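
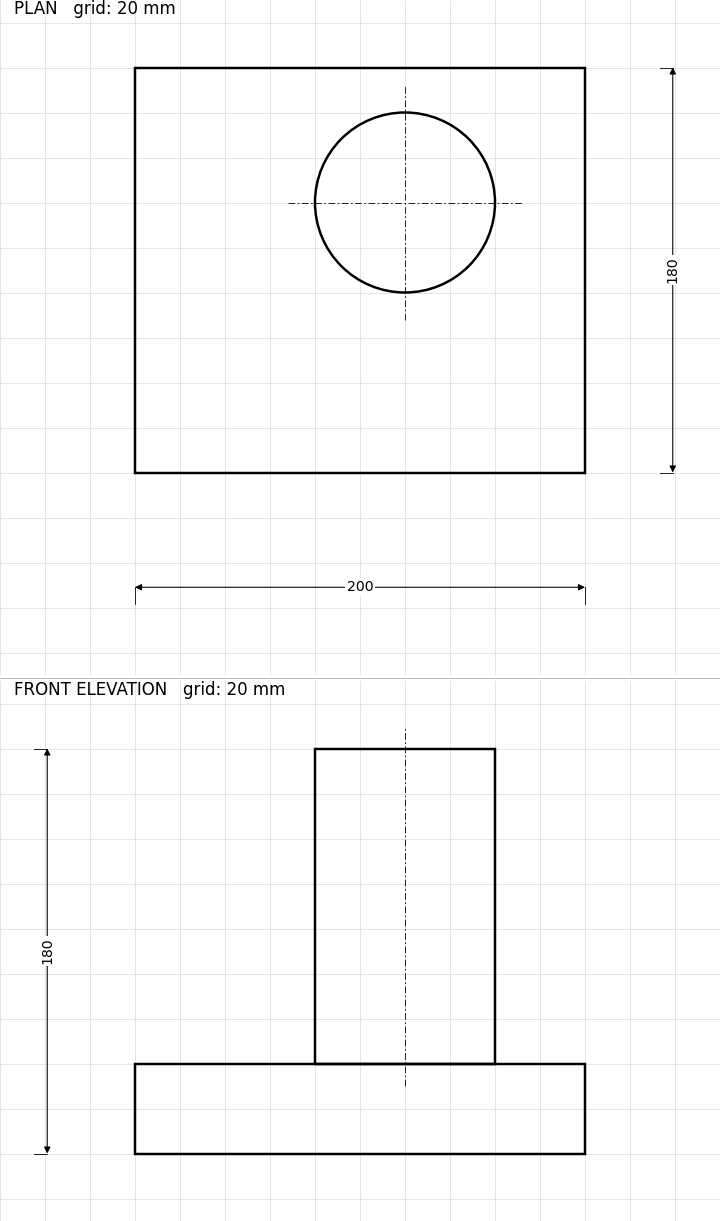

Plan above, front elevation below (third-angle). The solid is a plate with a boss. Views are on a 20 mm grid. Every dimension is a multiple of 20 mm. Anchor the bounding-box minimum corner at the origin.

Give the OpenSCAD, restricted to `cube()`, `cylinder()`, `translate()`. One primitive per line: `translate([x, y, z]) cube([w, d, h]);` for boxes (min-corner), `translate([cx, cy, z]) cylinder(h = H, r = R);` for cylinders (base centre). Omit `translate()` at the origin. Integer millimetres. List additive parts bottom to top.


cube([200, 180, 40]);
translate([120, 120, 40]) cylinder(h = 140, r = 40);


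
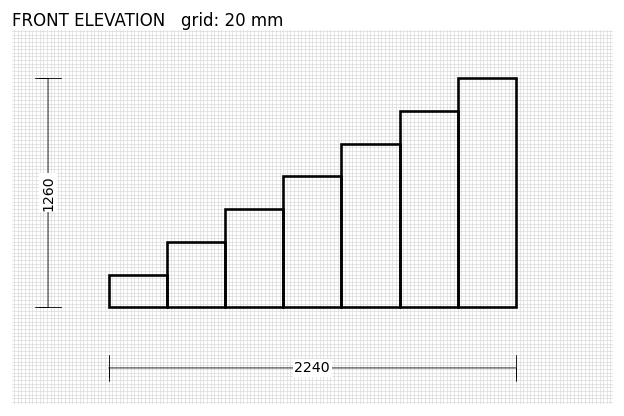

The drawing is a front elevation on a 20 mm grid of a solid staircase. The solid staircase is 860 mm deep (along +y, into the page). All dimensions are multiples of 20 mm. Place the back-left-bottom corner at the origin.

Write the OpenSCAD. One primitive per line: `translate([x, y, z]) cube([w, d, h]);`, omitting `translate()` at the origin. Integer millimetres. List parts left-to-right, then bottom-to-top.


cube([320, 860, 180]);
translate([320, 0, 0]) cube([320, 860, 360]);
translate([640, 0, 0]) cube([320, 860, 540]);
translate([960, 0, 0]) cube([320, 860, 720]);
translate([1280, 0, 0]) cube([320, 860, 900]);
translate([1600, 0, 0]) cube([320, 860, 1080]);
translate([1920, 0, 0]) cube([320, 860, 1260]);


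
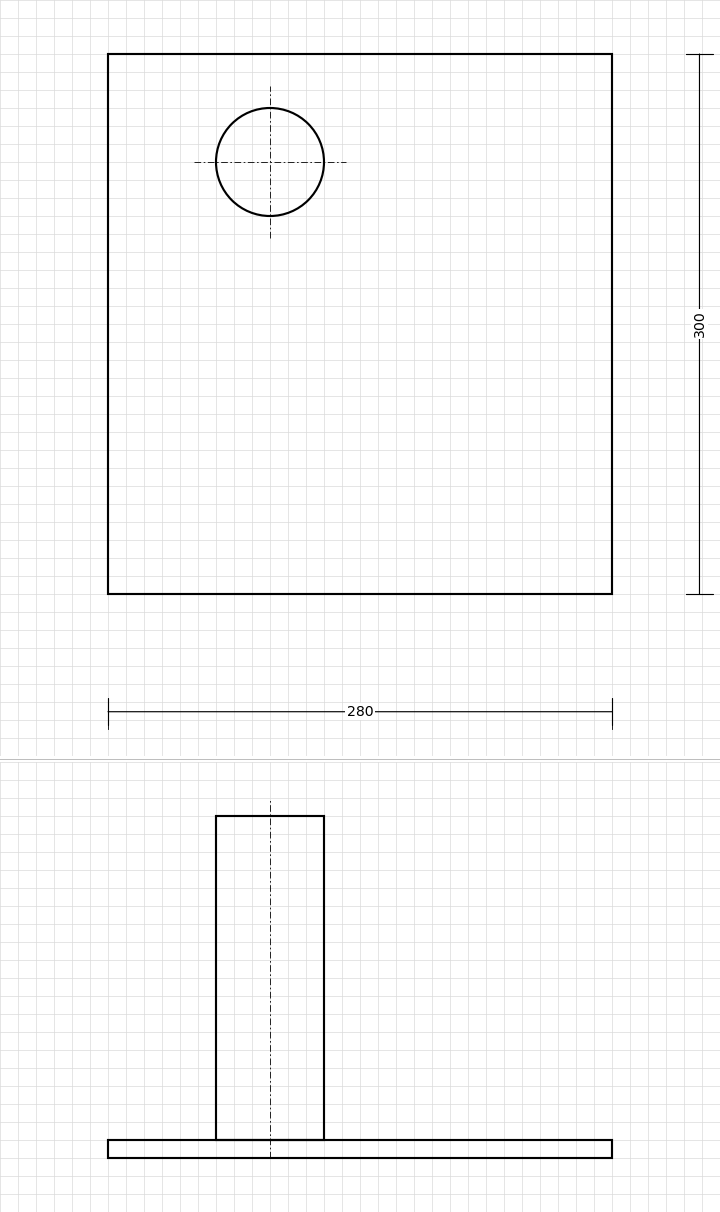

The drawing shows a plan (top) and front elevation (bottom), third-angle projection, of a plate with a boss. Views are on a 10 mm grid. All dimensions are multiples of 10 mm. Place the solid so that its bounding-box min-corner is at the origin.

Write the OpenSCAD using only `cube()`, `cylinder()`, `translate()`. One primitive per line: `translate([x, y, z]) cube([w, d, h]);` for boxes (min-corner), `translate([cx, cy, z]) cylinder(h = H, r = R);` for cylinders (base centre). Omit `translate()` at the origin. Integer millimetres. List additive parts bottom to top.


cube([280, 300, 10]);
translate([90, 240, 10]) cylinder(h = 180, r = 30);


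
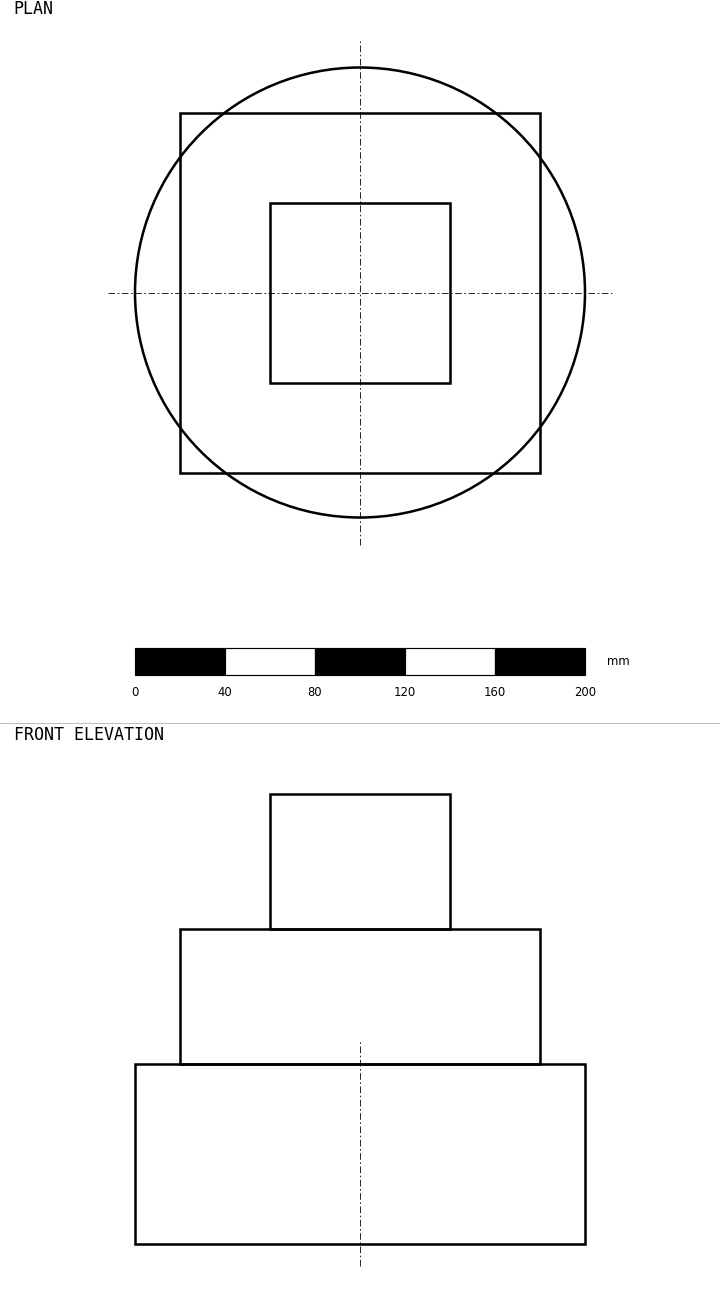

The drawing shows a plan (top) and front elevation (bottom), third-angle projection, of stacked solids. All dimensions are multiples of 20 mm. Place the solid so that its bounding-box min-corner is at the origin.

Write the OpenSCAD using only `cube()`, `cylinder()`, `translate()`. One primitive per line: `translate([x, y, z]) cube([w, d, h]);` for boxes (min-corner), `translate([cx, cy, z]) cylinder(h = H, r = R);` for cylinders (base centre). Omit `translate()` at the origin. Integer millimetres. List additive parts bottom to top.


translate([100, 100, 0]) cylinder(h = 80, r = 100);
translate([20, 20, 80]) cube([160, 160, 60]);
translate([60, 60, 140]) cube([80, 80, 60]);


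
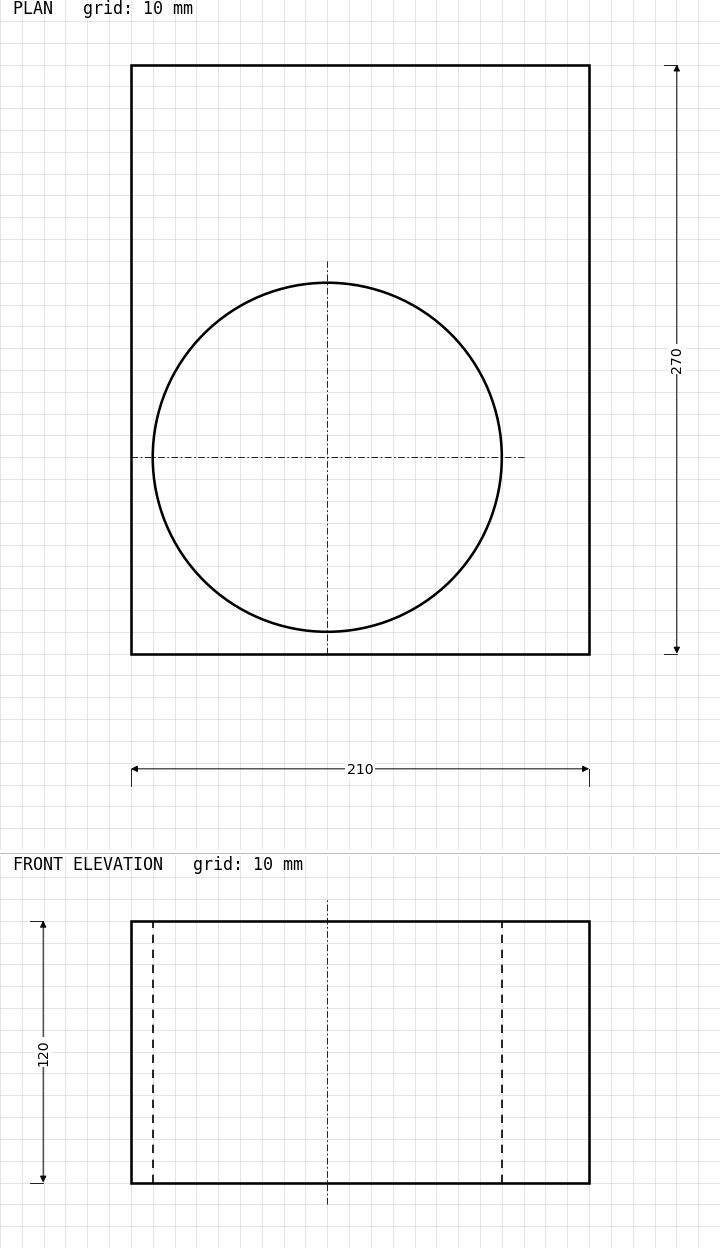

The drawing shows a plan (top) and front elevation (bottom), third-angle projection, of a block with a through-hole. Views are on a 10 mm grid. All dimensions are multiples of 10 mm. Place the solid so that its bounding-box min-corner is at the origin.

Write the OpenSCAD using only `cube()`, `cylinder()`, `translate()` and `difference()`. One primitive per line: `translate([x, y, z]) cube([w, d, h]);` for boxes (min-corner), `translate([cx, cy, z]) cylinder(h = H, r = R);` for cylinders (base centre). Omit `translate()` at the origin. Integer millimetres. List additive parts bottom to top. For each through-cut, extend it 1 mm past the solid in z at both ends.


difference() {
  cube([210, 270, 120]);
  translate([90, 90, -1]) cylinder(h = 122, r = 80);
}


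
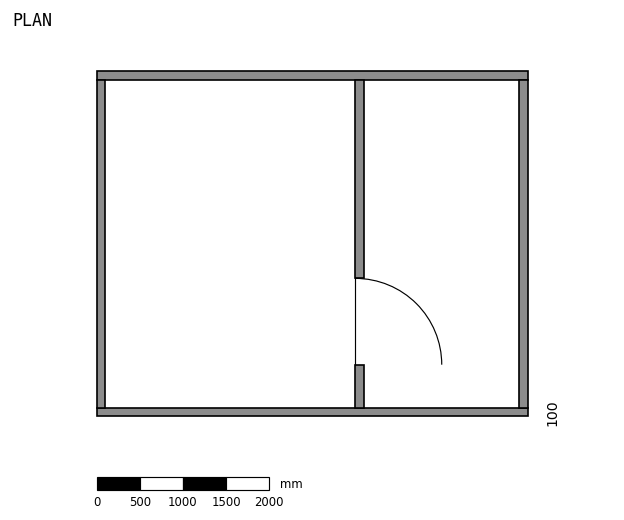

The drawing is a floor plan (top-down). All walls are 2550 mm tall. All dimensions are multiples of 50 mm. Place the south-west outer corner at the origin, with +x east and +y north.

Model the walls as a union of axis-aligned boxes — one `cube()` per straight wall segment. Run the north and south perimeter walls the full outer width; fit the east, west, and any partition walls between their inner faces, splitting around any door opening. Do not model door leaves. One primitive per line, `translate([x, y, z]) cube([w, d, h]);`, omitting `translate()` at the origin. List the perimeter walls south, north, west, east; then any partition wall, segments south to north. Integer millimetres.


cube([5000, 100, 2550]);
translate([0, 3900, 0]) cube([5000, 100, 2550]);
translate([0, 100, 0]) cube([100, 3800, 2550]);
translate([4900, 100, 0]) cube([100, 3800, 2550]);
translate([3000, 100, 0]) cube([100, 500, 2550]);
translate([3000, 1600, 0]) cube([100, 2300, 2550]);


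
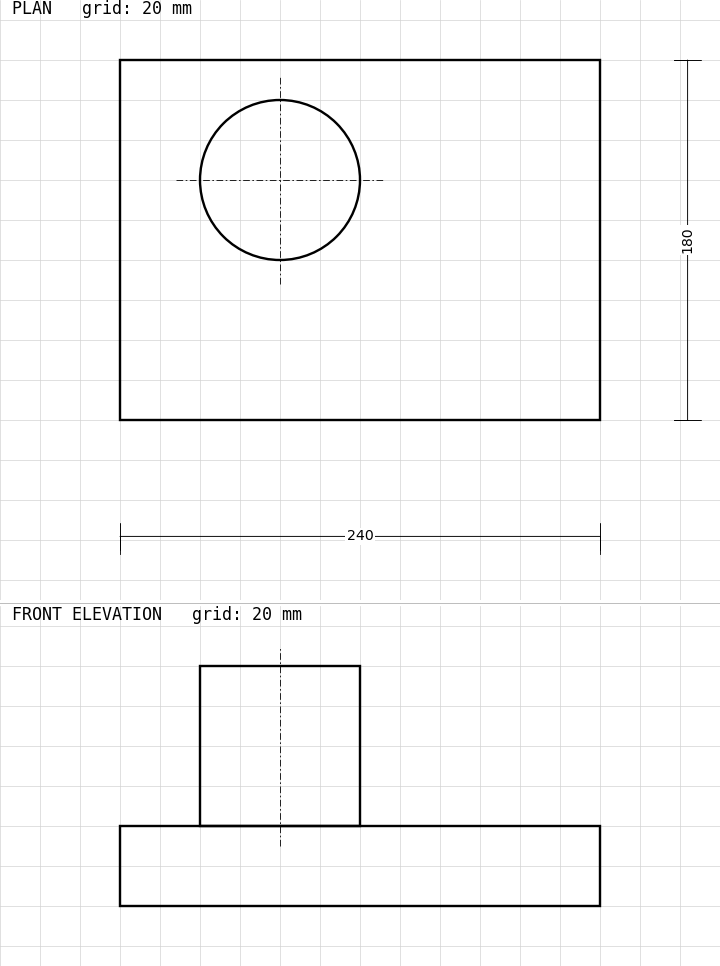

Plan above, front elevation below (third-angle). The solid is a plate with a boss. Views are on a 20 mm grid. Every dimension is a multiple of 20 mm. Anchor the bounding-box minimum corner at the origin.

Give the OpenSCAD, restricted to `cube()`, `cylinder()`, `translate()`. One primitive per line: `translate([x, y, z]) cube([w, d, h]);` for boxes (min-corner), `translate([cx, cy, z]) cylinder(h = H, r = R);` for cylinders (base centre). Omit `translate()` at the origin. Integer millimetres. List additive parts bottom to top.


cube([240, 180, 40]);
translate([80, 120, 40]) cylinder(h = 80, r = 40);


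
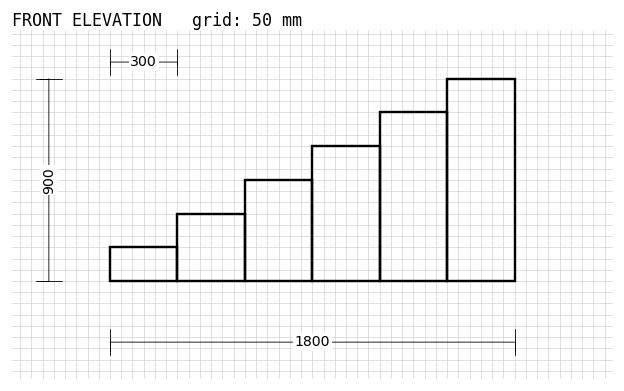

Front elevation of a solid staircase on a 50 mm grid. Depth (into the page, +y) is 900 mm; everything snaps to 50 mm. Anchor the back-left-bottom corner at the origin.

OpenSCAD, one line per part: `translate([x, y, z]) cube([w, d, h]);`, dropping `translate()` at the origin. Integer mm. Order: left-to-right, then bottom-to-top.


cube([300, 900, 150]);
translate([300, 0, 0]) cube([300, 900, 300]);
translate([600, 0, 0]) cube([300, 900, 450]);
translate([900, 0, 0]) cube([300, 900, 600]);
translate([1200, 0, 0]) cube([300, 900, 750]);
translate([1500, 0, 0]) cube([300, 900, 900]);


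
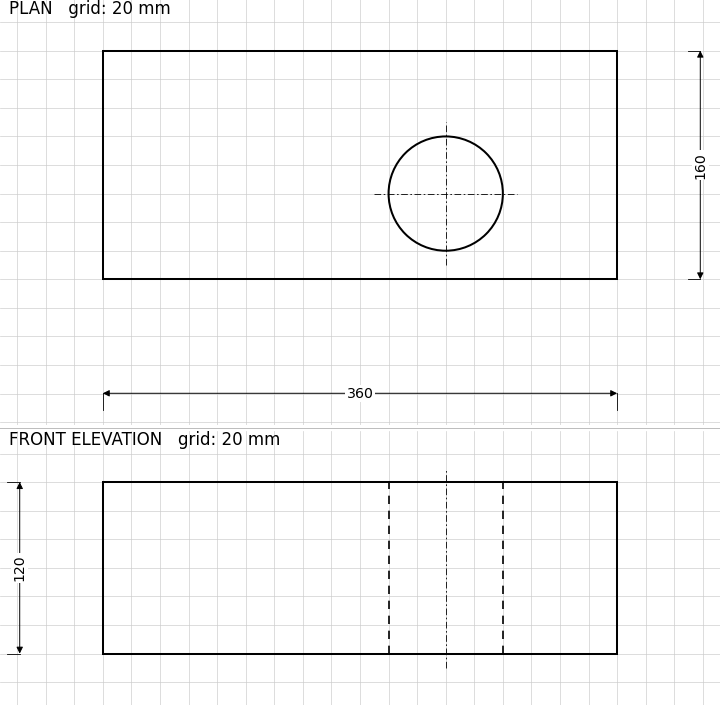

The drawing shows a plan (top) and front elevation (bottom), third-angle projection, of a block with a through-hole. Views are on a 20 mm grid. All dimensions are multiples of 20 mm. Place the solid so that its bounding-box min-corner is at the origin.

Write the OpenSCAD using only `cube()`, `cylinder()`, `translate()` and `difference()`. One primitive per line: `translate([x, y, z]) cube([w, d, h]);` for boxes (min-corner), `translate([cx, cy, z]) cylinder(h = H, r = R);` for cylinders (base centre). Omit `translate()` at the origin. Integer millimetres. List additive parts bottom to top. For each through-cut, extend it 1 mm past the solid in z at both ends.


difference() {
  cube([360, 160, 120]);
  translate([240, 60, -1]) cylinder(h = 122, r = 40);
}


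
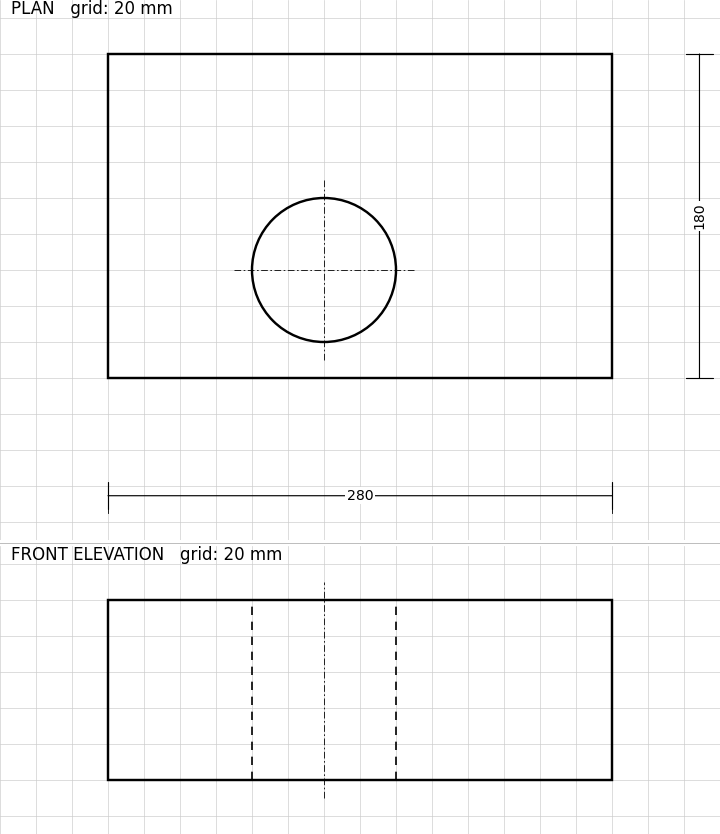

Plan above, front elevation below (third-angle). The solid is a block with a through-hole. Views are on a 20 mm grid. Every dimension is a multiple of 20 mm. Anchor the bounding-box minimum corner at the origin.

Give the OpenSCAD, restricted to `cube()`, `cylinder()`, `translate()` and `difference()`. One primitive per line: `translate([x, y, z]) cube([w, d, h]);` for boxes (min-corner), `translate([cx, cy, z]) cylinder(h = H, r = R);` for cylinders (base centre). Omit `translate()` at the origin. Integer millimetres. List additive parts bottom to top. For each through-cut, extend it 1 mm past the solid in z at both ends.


difference() {
  cube([280, 180, 100]);
  translate([120, 60, -1]) cylinder(h = 102, r = 40);
}


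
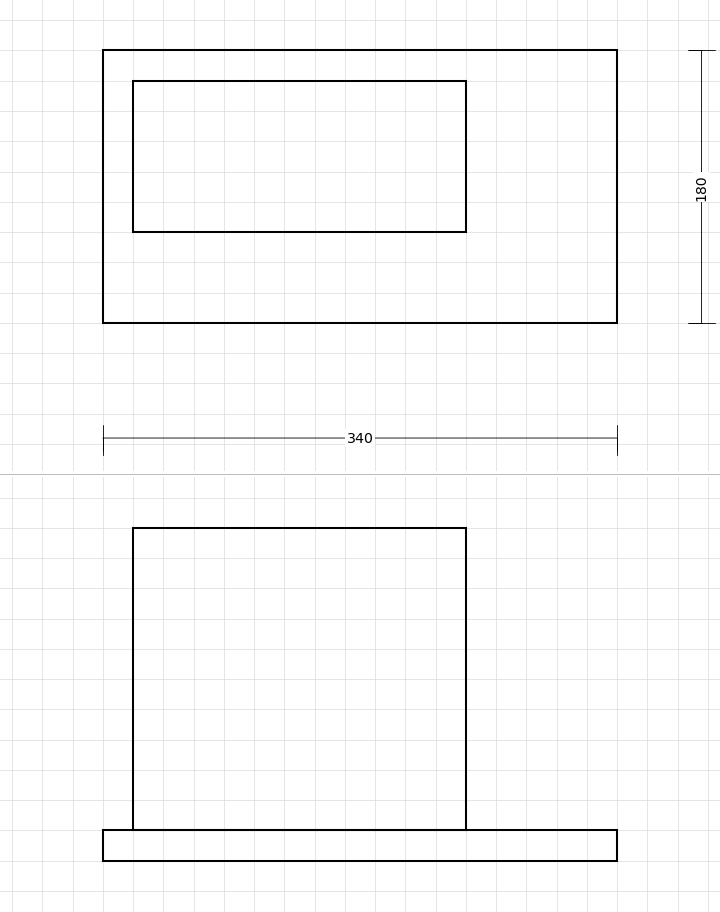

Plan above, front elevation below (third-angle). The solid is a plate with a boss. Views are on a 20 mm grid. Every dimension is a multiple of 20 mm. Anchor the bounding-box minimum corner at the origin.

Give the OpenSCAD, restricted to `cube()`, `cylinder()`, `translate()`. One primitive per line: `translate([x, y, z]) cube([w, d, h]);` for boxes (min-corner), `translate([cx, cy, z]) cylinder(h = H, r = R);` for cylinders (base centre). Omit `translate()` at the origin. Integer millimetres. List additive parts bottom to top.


cube([340, 180, 20]);
translate([20, 60, 20]) cube([220, 100, 200]);


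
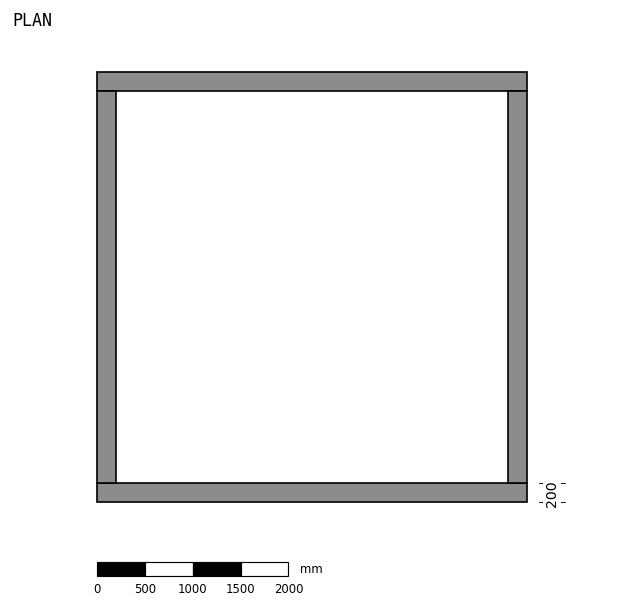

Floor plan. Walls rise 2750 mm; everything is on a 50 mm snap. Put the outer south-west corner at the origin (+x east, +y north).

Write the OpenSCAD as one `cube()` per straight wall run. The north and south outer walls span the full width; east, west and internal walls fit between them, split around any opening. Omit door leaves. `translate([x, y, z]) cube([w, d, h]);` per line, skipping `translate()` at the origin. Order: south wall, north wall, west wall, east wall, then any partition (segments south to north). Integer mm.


cube([4500, 200, 2750]);
translate([0, 4300, 0]) cube([4500, 200, 2750]);
translate([0, 200, 0]) cube([200, 4100, 2750]);
translate([4300, 200, 0]) cube([200, 4100, 2750]);


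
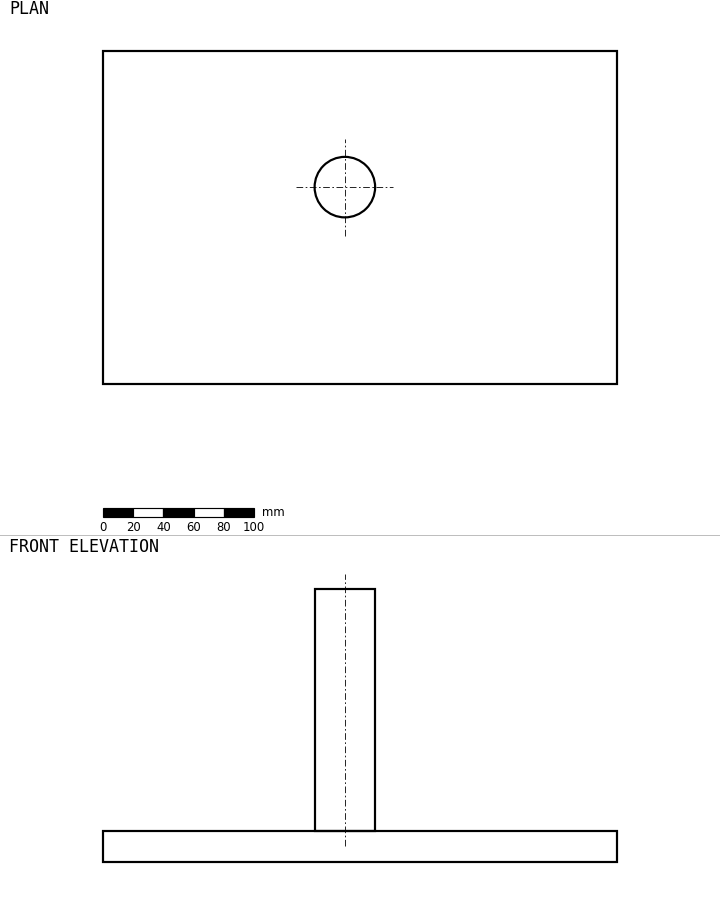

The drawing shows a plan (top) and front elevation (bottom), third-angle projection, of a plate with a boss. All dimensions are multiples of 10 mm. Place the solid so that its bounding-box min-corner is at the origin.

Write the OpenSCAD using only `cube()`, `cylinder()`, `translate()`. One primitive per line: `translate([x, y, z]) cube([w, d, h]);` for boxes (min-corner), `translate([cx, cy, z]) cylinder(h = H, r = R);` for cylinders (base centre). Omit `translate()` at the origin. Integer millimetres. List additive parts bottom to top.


cube([340, 220, 20]);
translate([160, 130, 20]) cylinder(h = 160, r = 20);


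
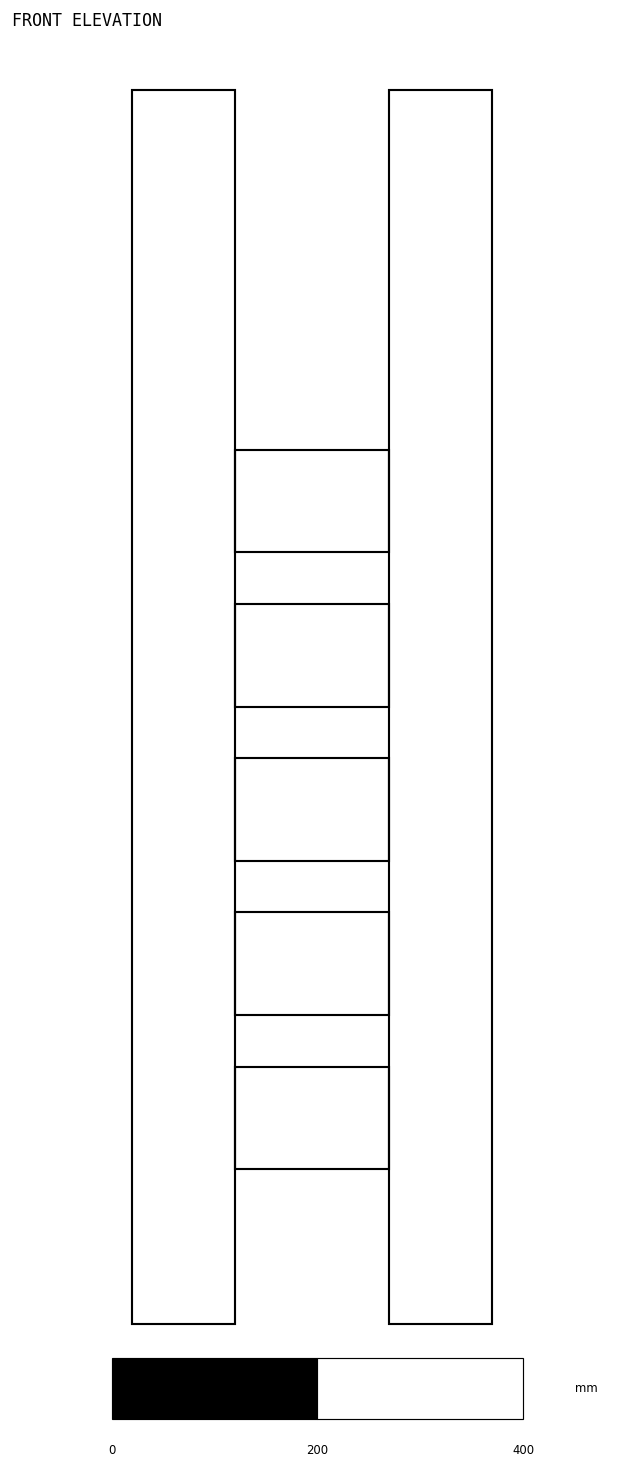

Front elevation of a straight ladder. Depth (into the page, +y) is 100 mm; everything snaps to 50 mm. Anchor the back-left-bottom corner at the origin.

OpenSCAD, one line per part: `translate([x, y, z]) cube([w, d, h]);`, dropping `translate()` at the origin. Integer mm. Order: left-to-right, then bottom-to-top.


cube([100, 100, 1200]);
translate([100, 0, 150]) cube([150, 100, 100]);
translate([100, 0, 300]) cube([150, 100, 100]);
translate([100, 0, 450]) cube([150, 100, 100]);
translate([100, 0, 600]) cube([150, 100, 100]);
translate([100, 0, 750]) cube([150, 100, 100]);
translate([250, 0, 0]) cube([100, 100, 1200]);


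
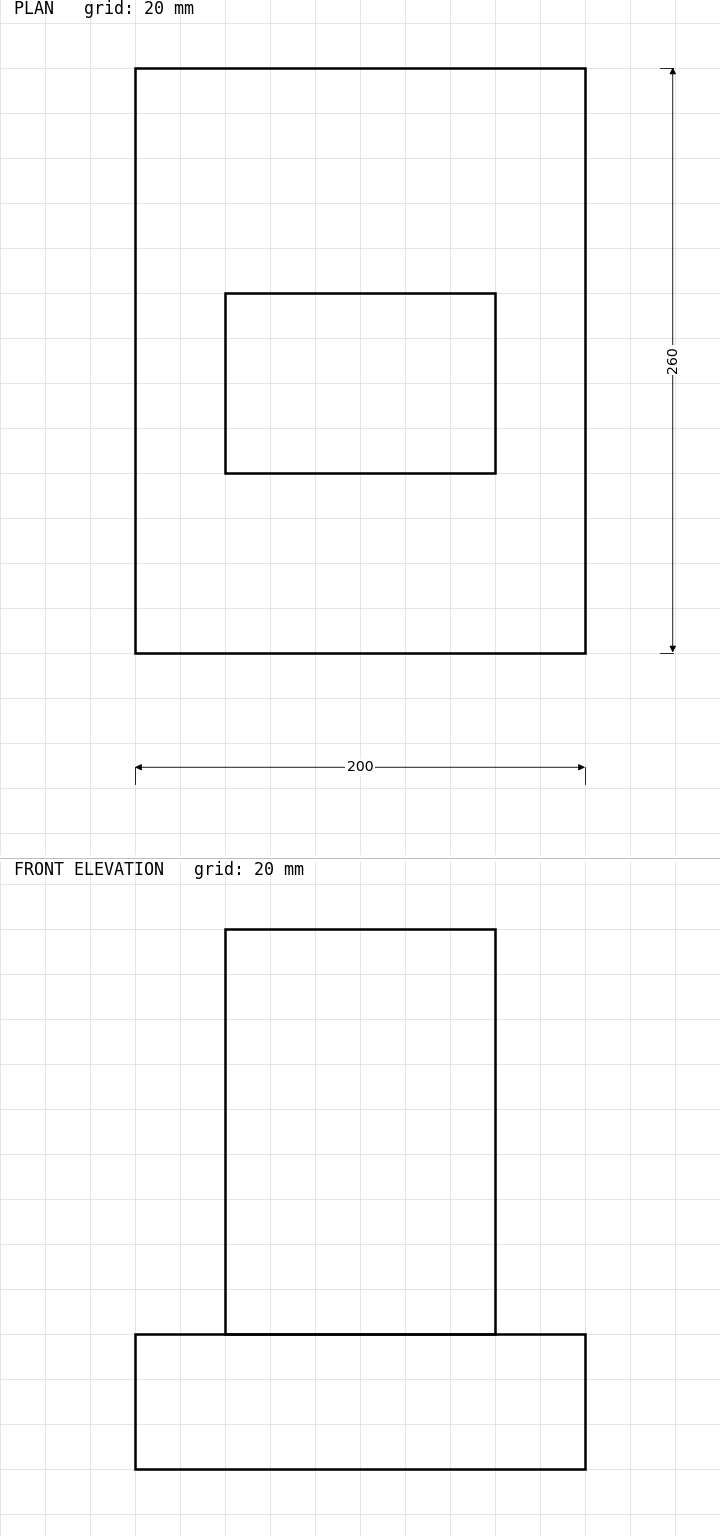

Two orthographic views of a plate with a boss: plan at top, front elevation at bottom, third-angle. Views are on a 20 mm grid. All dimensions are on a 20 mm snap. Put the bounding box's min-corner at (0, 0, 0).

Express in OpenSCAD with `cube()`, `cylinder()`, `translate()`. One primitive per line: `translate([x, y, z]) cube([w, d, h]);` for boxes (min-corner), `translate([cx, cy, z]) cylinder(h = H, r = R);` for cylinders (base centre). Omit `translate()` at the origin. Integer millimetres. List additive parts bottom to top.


cube([200, 260, 60]);
translate([40, 80, 60]) cube([120, 80, 180]);


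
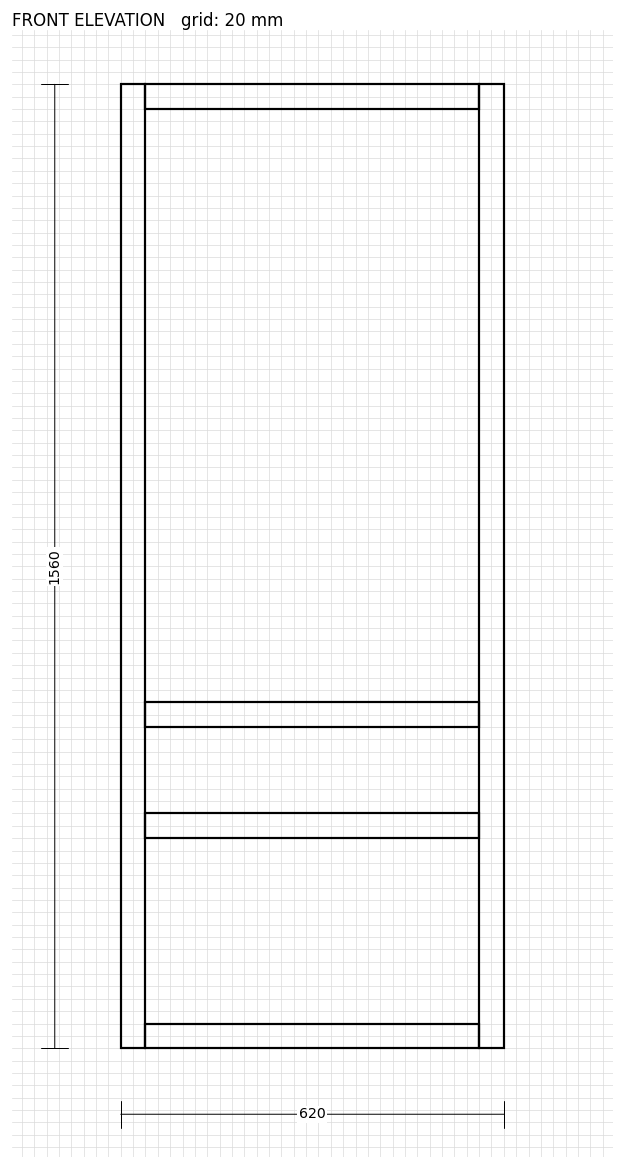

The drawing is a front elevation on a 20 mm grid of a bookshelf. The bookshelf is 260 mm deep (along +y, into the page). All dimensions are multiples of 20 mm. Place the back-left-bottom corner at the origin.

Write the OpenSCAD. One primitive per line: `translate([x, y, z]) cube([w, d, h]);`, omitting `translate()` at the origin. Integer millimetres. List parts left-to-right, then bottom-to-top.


cube([40, 260, 1560]);
translate([40, 0, 0]) cube([540, 260, 40]);
translate([40, 0, 340]) cube([540, 260, 40]);
translate([40, 0, 520]) cube([540, 260, 40]);
translate([40, 0, 1520]) cube([540, 260, 40]);
translate([580, 0, 0]) cube([40, 260, 1560]);


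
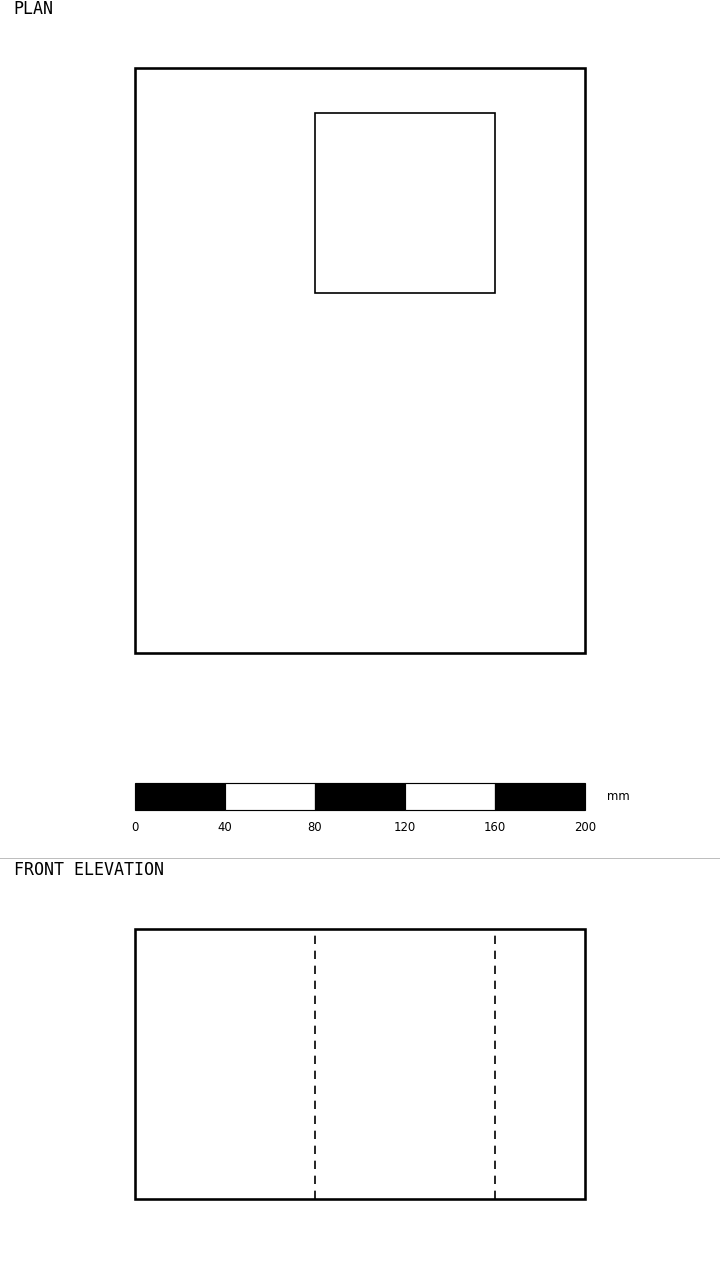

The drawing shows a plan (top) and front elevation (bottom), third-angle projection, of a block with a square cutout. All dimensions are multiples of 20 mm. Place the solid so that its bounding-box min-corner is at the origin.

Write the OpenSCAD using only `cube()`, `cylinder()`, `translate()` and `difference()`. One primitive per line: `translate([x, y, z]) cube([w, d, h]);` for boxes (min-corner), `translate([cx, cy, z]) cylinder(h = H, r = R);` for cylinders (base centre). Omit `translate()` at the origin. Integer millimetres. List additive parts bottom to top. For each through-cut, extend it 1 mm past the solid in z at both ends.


difference() {
  cube([200, 260, 120]);
  translate([80, 160, -1]) cube([80, 80, 122]);
}


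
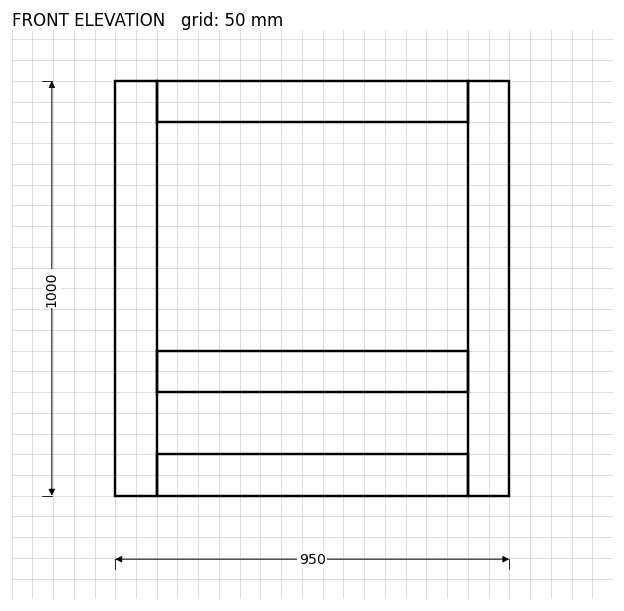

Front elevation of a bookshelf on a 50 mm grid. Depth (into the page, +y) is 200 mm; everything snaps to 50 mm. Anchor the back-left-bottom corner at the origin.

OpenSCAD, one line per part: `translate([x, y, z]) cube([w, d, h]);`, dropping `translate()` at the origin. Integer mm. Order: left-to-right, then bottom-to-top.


cube([100, 200, 1000]);
translate([100, 0, 0]) cube([750, 200, 100]);
translate([100, 0, 250]) cube([750, 200, 100]);
translate([100, 0, 900]) cube([750, 200, 100]);
translate([850, 0, 0]) cube([100, 200, 1000]);


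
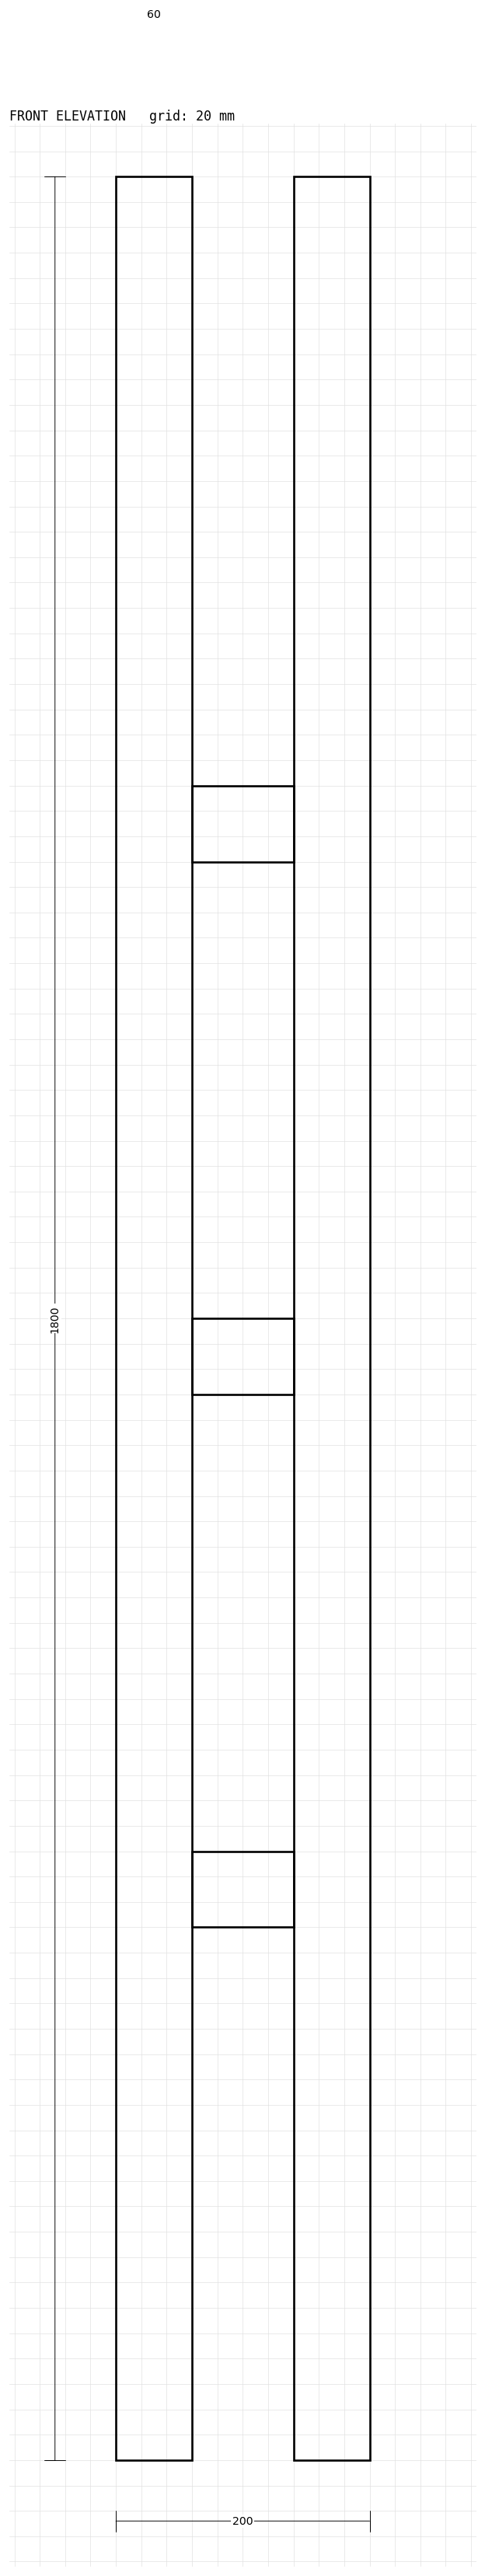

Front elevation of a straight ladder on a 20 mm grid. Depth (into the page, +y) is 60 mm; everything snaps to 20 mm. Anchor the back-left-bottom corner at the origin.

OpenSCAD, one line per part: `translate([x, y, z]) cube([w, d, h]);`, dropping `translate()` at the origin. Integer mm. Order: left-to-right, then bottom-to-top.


cube([60, 60, 1800]);
translate([60, 0, 420]) cube([80, 60, 60]);
translate([60, 0, 840]) cube([80, 60, 60]);
translate([60, 0, 1260]) cube([80, 60, 60]);
translate([140, 0, 0]) cube([60, 60, 1800]);


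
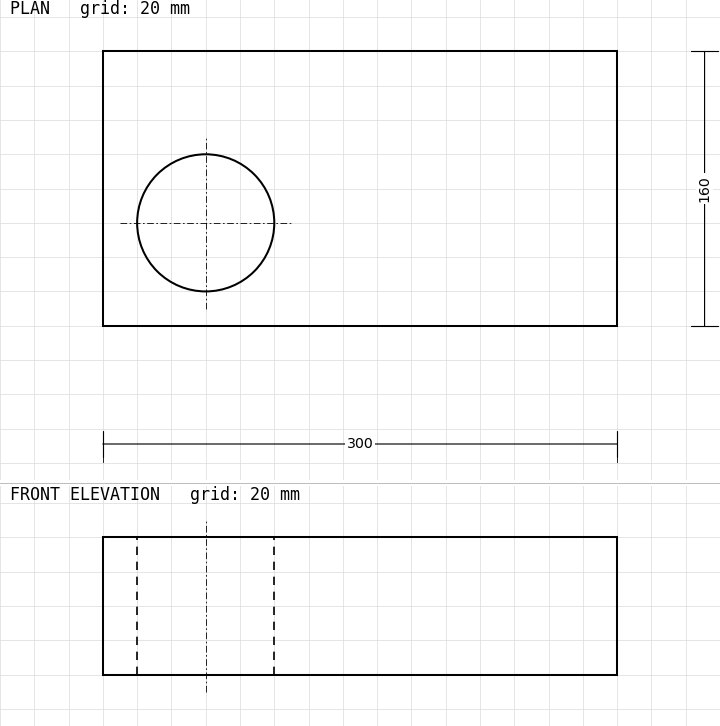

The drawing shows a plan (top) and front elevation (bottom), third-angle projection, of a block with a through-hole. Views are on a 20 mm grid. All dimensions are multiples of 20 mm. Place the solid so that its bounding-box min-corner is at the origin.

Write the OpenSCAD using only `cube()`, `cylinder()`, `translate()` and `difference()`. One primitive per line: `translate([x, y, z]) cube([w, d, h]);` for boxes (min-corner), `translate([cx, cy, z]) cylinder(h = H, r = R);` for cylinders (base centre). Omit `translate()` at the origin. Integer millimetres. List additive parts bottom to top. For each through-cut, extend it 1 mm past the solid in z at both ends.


difference() {
  cube([300, 160, 80]);
  translate([60, 60, -1]) cylinder(h = 82, r = 40);
}


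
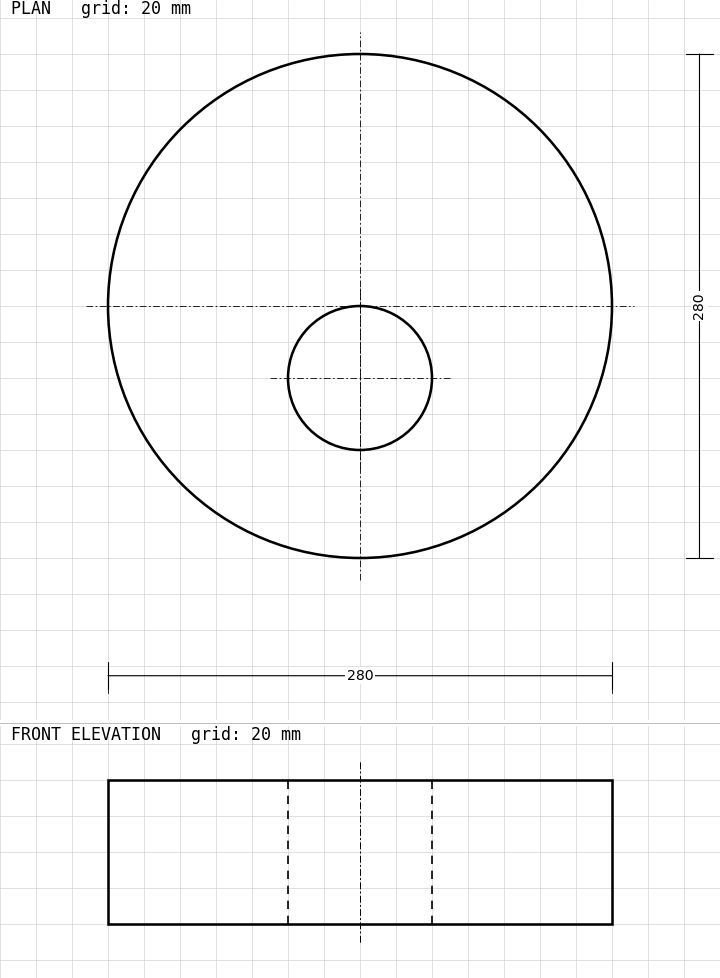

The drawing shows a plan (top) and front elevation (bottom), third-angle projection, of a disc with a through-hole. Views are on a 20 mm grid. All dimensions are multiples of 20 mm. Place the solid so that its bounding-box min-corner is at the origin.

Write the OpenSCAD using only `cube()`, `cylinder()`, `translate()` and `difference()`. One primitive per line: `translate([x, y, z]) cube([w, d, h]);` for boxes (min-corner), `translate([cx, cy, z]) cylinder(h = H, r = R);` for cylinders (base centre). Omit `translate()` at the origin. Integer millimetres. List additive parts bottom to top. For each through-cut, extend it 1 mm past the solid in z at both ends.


difference() {
  translate([140, 140, 0]) cylinder(h = 80, r = 140);
  translate([140, 100, -1]) cylinder(h = 82, r = 40);
}


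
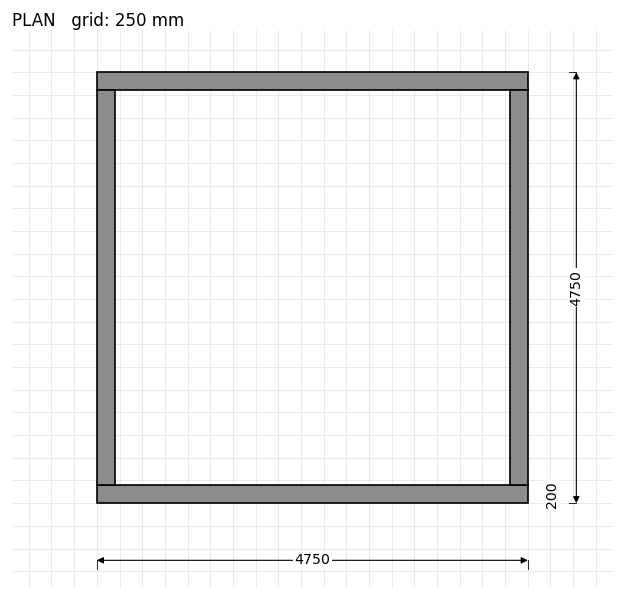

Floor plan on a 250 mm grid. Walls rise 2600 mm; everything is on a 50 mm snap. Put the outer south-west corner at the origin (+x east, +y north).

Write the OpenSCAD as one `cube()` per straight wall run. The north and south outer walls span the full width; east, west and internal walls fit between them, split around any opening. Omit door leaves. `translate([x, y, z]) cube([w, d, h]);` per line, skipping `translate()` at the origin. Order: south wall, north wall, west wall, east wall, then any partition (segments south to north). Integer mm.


cube([4750, 200, 2600]);
translate([0, 4550, 0]) cube([4750, 200, 2600]);
translate([0, 200, 0]) cube([200, 4350, 2600]);
translate([4550, 200, 0]) cube([200, 4350, 2600]);


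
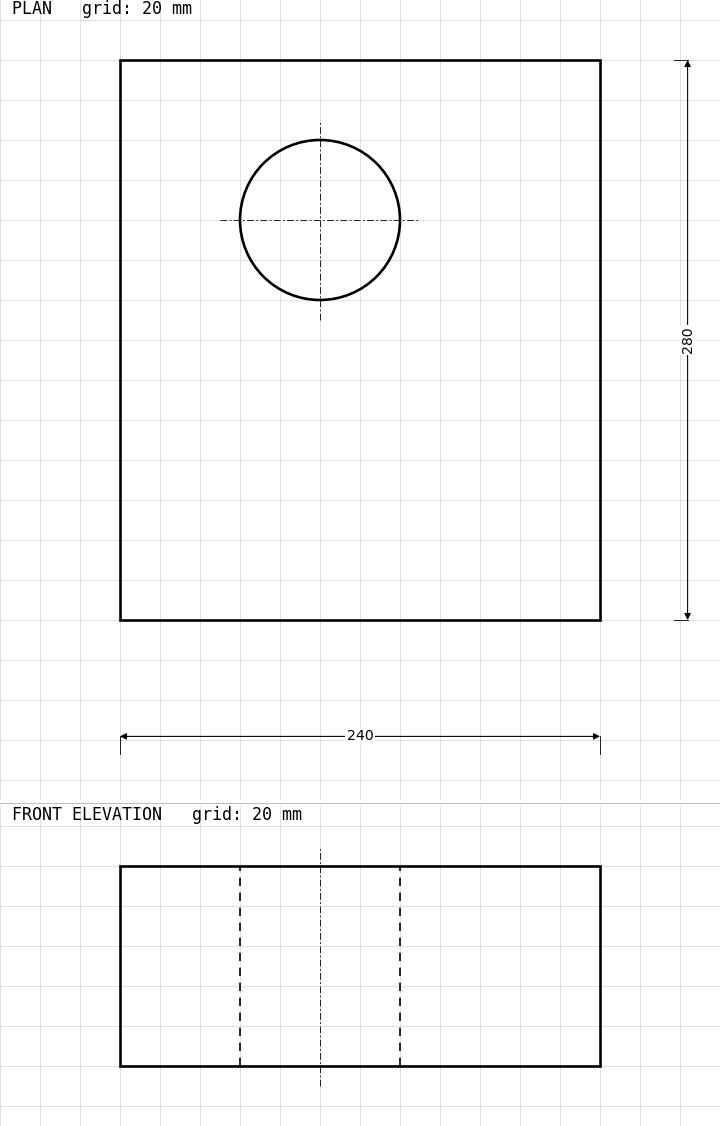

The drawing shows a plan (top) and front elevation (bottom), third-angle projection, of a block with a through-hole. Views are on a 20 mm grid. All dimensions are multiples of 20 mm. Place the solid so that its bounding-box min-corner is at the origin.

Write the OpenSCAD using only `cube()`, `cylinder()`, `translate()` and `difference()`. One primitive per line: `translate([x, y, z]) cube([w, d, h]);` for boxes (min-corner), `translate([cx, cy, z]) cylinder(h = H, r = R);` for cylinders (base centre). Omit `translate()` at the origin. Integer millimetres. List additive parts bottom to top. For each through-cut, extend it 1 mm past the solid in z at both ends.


difference() {
  cube([240, 280, 100]);
  translate([100, 200, -1]) cylinder(h = 102, r = 40);
}


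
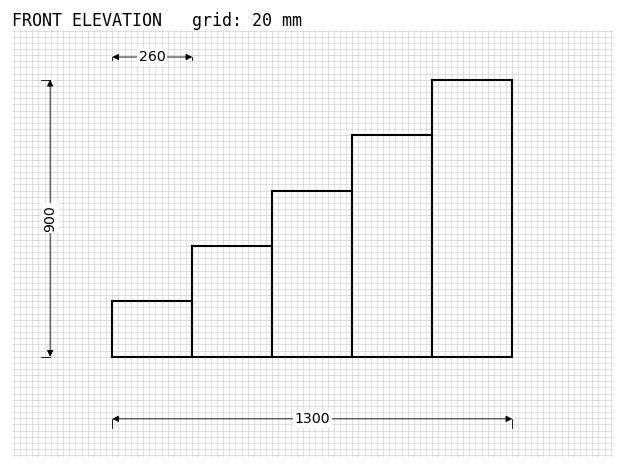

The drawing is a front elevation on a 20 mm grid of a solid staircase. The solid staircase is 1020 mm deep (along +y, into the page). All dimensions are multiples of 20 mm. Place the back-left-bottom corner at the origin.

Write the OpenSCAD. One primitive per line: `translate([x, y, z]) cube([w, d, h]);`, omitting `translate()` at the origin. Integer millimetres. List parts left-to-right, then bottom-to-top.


cube([260, 1020, 180]);
translate([260, 0, 0]) cube([260, 1020, 360]);
translate([520, 0, 0]) cube([260, 1020, 540]);
translate([780, 0, 0]) cube([260, 1020, 720]);
translate([1040, 0, 0]) cube([260, 1020, 900]);


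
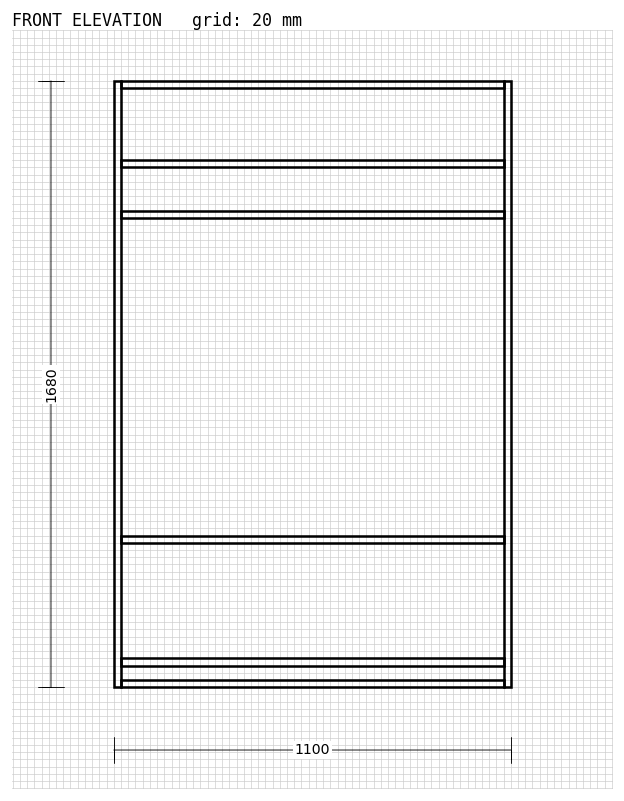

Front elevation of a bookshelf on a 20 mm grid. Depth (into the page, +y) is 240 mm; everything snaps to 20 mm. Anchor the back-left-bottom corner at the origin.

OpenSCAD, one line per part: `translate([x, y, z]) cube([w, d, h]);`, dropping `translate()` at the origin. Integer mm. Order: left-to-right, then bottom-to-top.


cube([20, 240, 1680]);
translate([20, 0, 0]) cube([1060, 240, 20]);
translate([20, 0, 60]) cube([1060, 240, 20]);
translate([20, 0, 400]) cube([1060, 240, 20]);
translate([20, 0, 1300]) cube([1060, 240, 20]);
translate([20, 0, 1440]) cube([1060, 240, 20]);
translate([20, 0, 1660]) cube([1060, 240, 20]);
translate([1080, 0, 0]) cube([20, 240, 1680]);


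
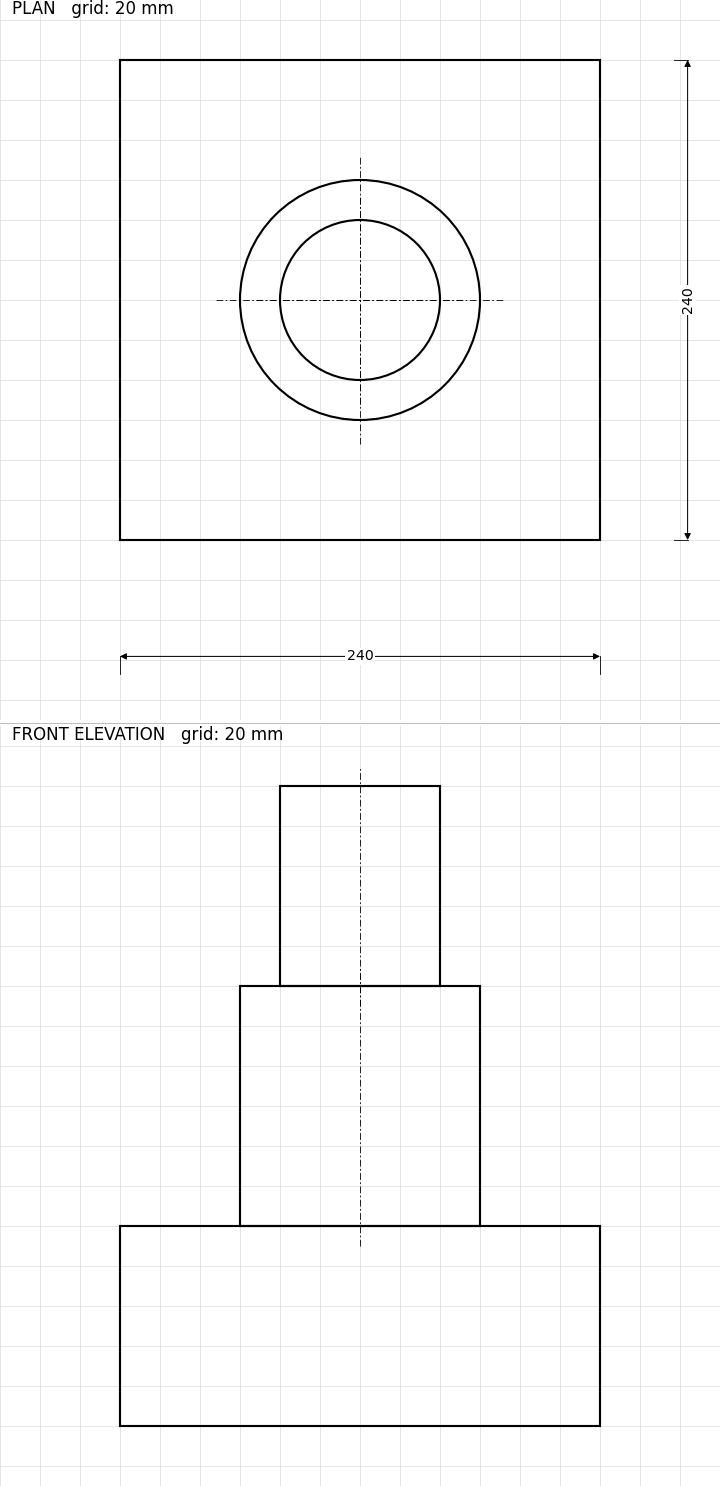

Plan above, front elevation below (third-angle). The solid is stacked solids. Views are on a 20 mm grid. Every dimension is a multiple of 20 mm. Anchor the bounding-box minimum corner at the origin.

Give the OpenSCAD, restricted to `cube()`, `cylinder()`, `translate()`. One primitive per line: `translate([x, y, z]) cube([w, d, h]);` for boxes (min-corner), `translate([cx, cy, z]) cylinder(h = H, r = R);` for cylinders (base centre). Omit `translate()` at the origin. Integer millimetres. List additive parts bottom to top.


cube([240, 240, 100]);
translate([120, 120, 100]) cylinder(h = 120, r = 60);
translate([120, 120, 220]) cylinder(h = 100, r = 40);


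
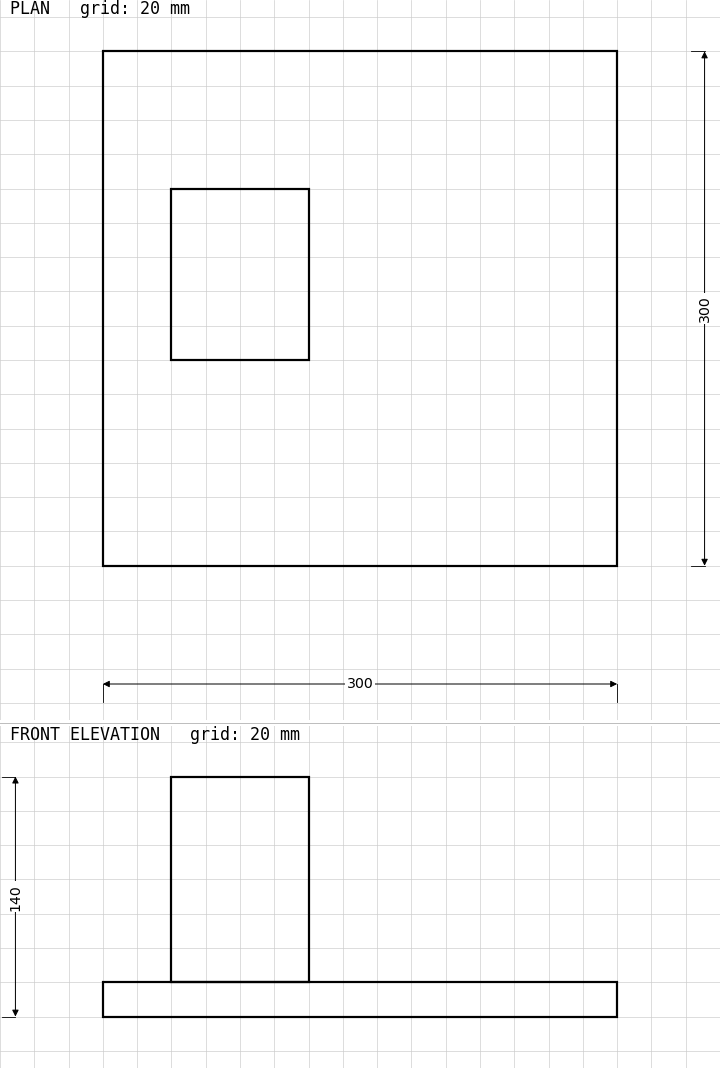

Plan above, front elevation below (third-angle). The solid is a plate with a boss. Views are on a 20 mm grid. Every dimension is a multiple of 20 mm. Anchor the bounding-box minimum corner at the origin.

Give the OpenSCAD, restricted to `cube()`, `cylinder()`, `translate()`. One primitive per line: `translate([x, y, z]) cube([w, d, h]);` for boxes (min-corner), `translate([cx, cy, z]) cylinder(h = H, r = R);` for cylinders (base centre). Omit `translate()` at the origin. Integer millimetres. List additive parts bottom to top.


cube([300, 300, 20]);
translate([40, 120, 20]) cube([80, 100, 120]);


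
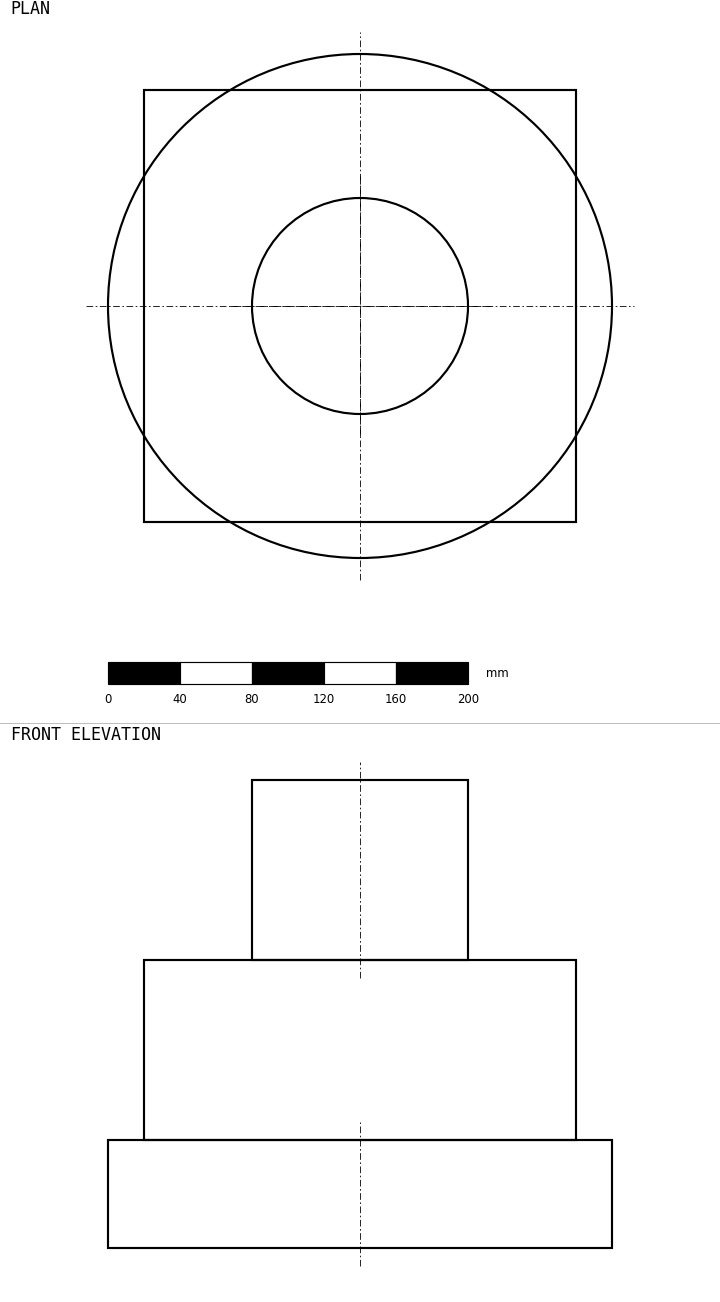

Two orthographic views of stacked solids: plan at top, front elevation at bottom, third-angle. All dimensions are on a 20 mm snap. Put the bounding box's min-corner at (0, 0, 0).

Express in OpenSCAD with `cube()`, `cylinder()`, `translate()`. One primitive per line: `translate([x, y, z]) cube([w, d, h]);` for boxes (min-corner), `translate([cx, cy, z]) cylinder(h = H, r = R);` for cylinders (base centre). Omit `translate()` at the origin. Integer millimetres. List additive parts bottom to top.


translate([140, 140, 0]) cylinder(h = 60, r = 140);
translate([20, 20, 60]) cube([240, 240, 100]);
translate([140, 140, 160]) cylinder(h = 100, r = 60);


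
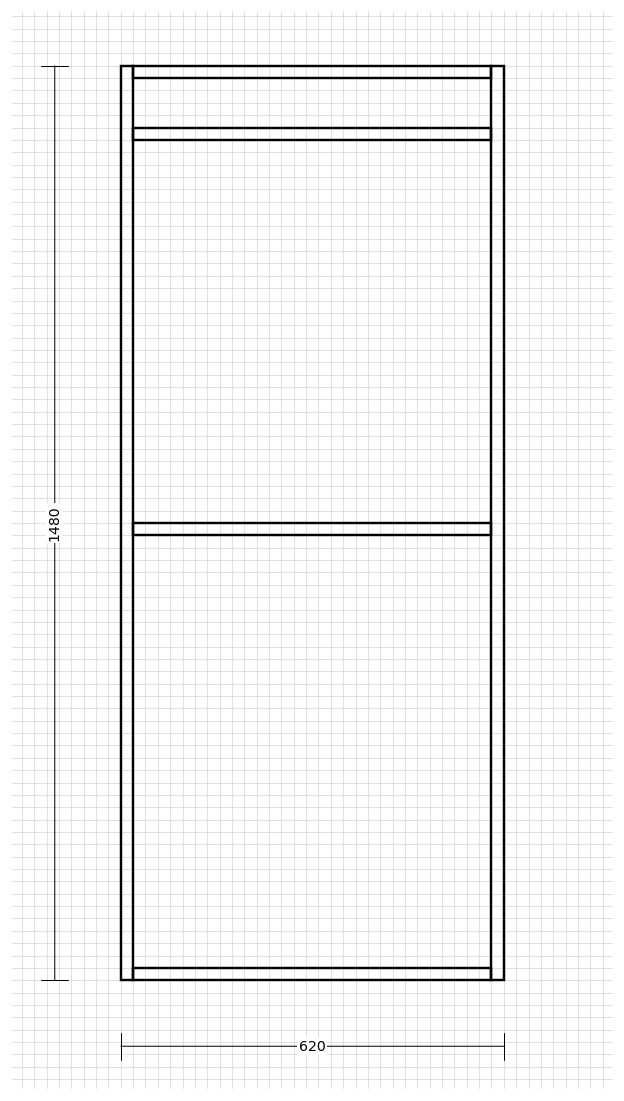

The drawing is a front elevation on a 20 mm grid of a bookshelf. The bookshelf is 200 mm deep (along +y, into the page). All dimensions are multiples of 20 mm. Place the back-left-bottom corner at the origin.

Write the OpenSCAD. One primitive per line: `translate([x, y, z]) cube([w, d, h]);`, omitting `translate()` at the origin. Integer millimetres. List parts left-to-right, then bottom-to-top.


cube([20, 200, 1480]);
translate([20, 0, 0]) cube([580, 200, 20]);
translate([20, 0, 720]) cube([580, 200, 20]);
translate([20, 0, 1360]) cube([580, 200, 20]);
translate([20, 0, 1460]) cube([580, 200, 20]);
translate([600, 0, 0]) cube([20, 200, 1480]);


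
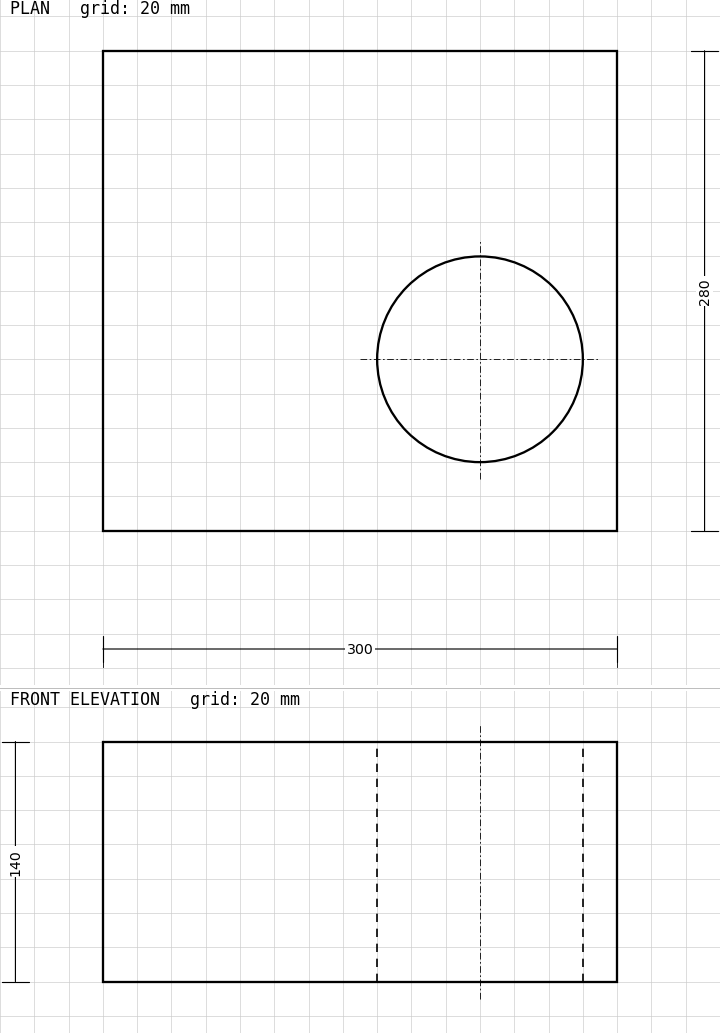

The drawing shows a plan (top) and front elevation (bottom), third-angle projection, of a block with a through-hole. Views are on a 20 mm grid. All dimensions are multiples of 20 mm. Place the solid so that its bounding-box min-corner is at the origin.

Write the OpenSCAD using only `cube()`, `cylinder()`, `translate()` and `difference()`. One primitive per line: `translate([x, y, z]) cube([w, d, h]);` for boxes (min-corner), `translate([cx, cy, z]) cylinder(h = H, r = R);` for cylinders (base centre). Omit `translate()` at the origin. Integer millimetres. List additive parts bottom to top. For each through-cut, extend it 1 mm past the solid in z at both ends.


difference() {
  cube([300, 280, 140]);
  translate([220, 100, -1]) cylinder(h = 142, r = 60);
}


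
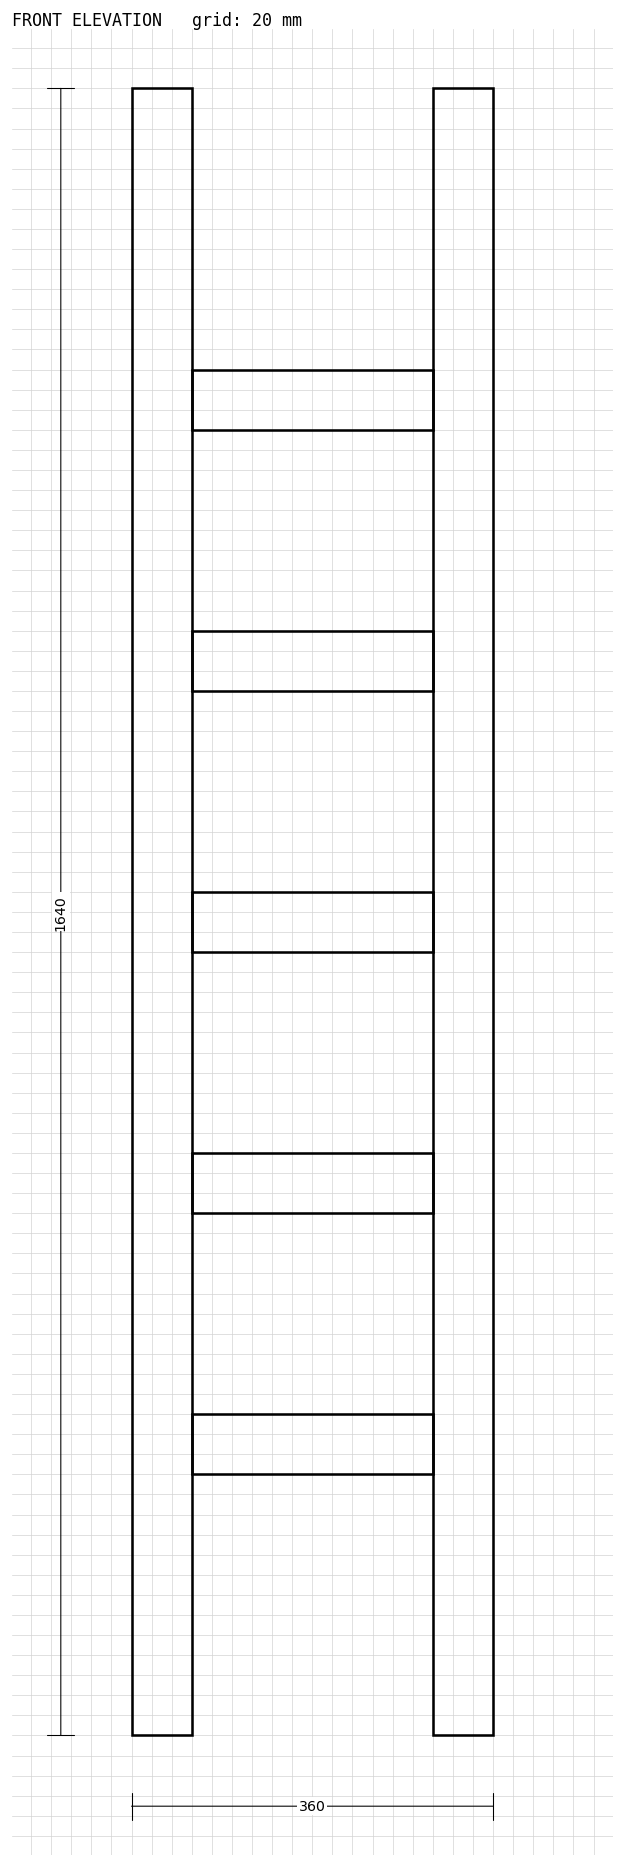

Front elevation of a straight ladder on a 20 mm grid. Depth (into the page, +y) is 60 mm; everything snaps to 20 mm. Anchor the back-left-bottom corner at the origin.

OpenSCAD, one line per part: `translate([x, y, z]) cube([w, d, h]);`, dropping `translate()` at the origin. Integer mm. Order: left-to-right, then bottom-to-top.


cube([60, 60, 1640]);
translate([60, 0, 260]) cube([240, 60, 60]);
translate([60, 0, 520]) cube([240, 60, 60]);
translate([60, 0, 780]) cube([240, 60, 60]);
translate([60, 0, 1040]) cube([240, 60, 60]);
translate([60, 0, 1300]) cube([240, 60, 60]);
translate([300, 0, 0]) cube([60, 60, 1640]);


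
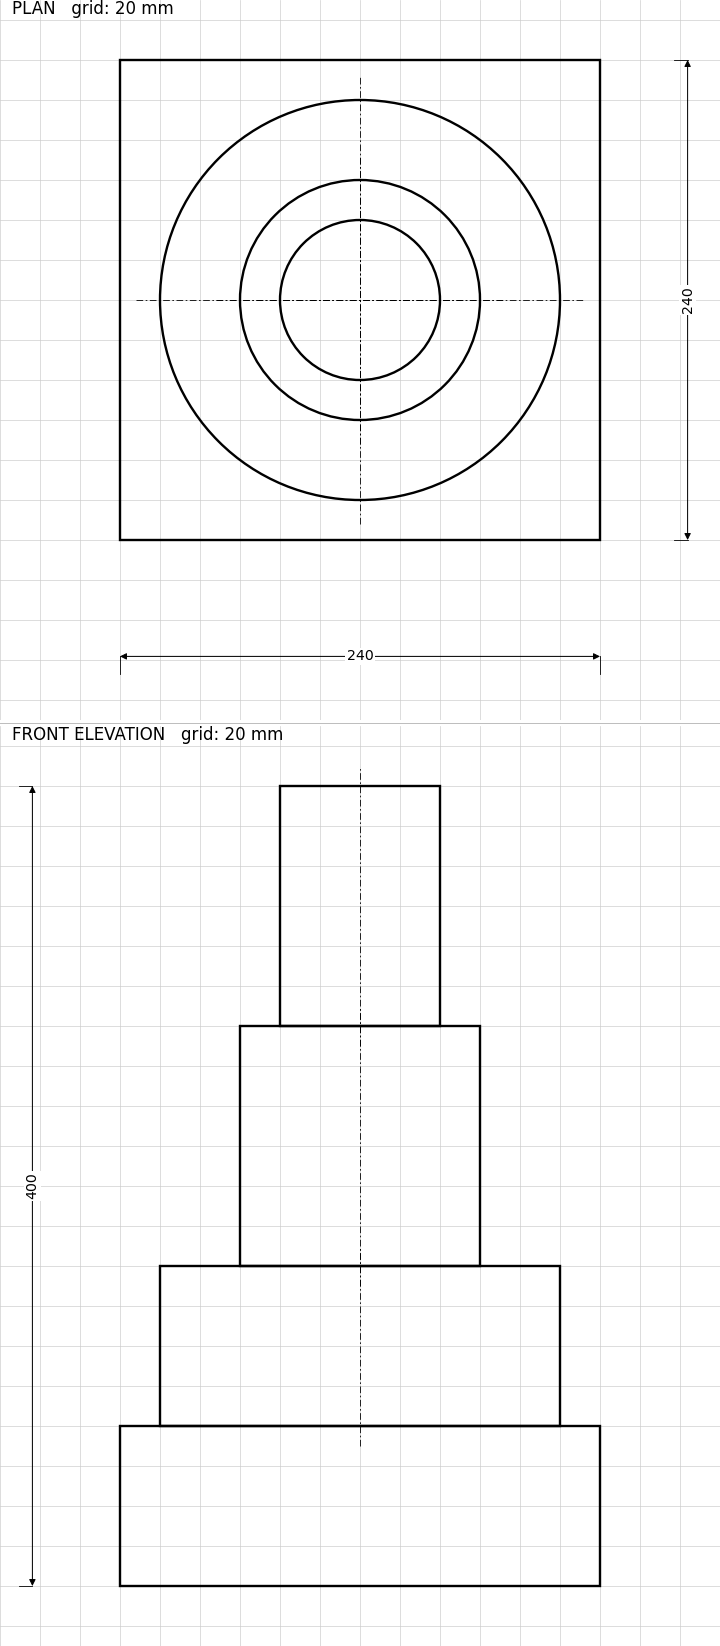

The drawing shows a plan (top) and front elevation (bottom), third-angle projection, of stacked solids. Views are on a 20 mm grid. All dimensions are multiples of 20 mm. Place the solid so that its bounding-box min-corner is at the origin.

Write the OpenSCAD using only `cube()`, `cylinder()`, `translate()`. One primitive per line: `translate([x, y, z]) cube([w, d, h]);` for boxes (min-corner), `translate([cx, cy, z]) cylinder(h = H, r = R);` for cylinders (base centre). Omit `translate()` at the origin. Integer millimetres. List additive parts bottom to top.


cube([240, 240, 80]);
translate([120, 120, 80]) cylinder(h = 80, r = 100);
translate([120, 120, 160]) cylinder(h = 120, r = 60);
translate([120, 120, 280]) cylinder(h = 120, r = 40);
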